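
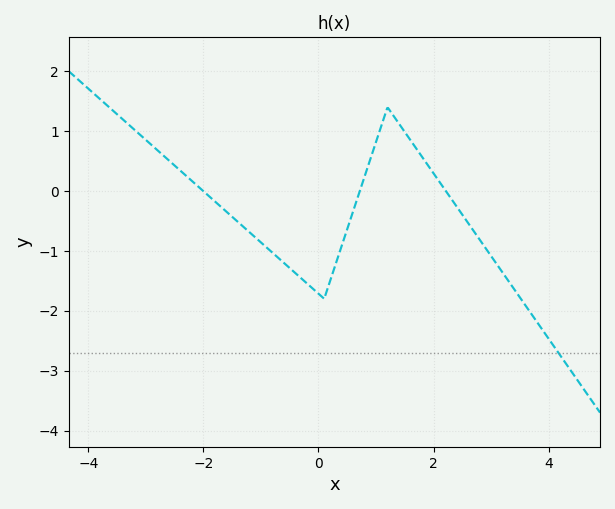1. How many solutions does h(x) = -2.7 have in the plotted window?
1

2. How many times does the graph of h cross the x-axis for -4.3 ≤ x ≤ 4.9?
3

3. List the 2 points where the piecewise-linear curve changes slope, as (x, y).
(0.1, -1.8); (1.2, 1.4)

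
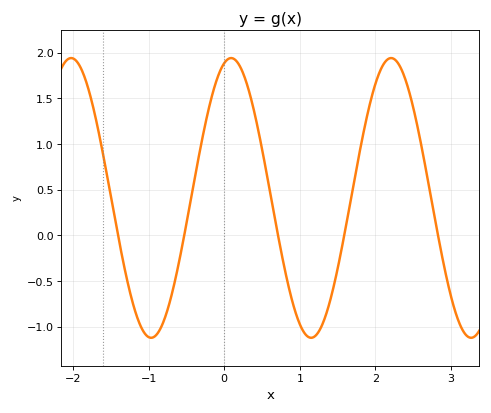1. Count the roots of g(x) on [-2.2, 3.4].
5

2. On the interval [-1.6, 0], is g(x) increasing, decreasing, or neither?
neither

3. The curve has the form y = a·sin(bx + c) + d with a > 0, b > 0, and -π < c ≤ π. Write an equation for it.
y = 1.53sin(2.97x + 1.3) + 0.41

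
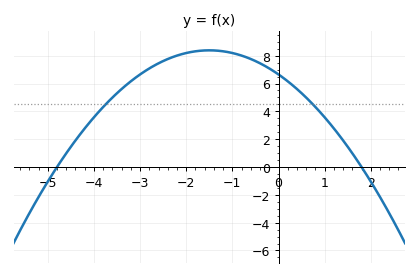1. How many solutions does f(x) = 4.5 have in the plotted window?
2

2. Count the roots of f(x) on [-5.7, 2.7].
2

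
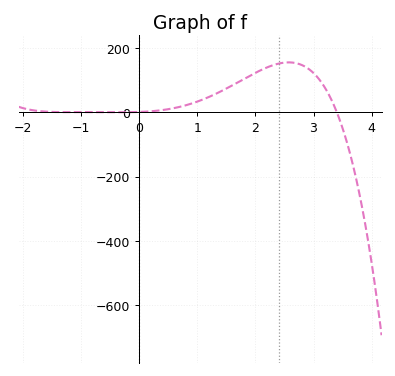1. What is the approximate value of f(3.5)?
-60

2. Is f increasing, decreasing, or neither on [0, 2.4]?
increasing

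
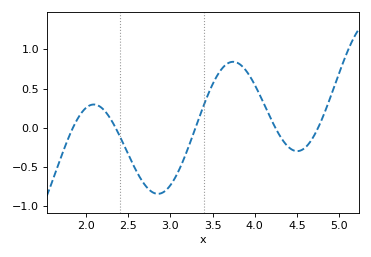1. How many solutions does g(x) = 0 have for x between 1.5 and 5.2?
5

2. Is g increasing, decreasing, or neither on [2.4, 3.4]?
neither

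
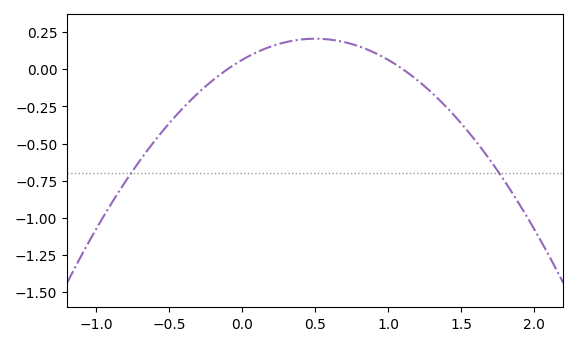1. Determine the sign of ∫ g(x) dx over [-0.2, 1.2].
positive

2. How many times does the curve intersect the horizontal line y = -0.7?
2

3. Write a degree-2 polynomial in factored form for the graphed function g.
y = -0.57(x + 0.1)(x - 1.1)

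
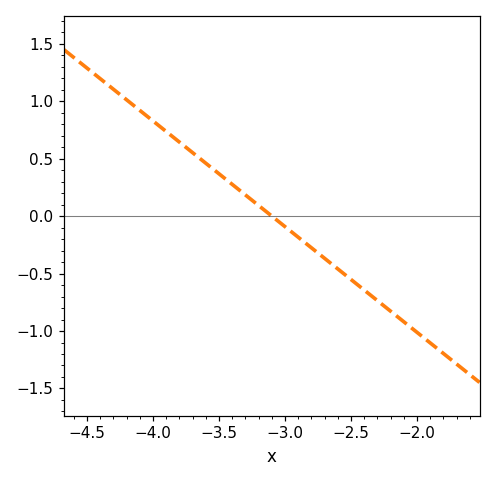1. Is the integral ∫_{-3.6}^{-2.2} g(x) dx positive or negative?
negative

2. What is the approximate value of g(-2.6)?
-0.45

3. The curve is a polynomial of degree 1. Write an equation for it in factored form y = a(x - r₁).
y = -0.92(x + 3.1)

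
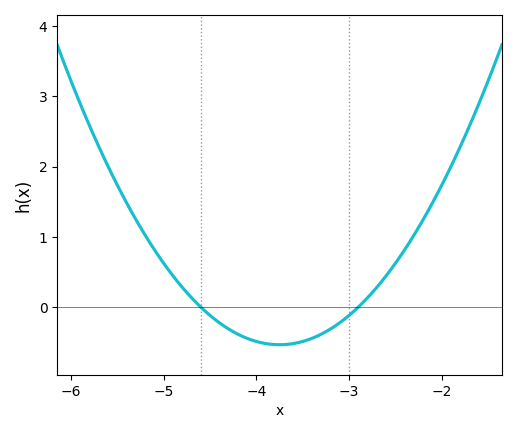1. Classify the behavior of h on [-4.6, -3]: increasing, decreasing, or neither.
neither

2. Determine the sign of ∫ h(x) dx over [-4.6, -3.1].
negative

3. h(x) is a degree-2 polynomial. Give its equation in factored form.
y = 0.74(x + 4.6)(x + 2.9)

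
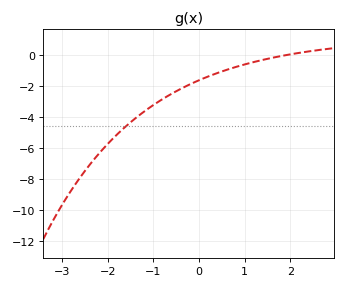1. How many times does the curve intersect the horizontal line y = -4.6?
1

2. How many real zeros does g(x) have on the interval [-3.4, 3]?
1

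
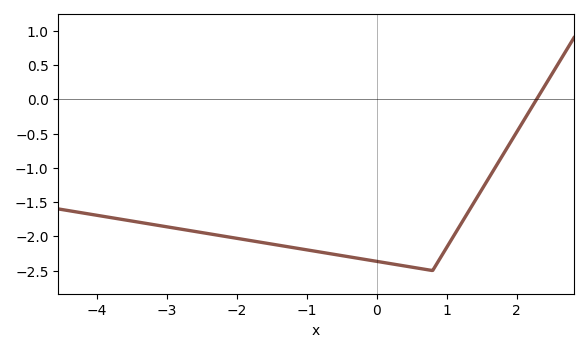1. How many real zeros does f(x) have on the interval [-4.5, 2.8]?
1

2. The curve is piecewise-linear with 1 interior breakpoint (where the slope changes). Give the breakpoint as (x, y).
(0.8, -2.5)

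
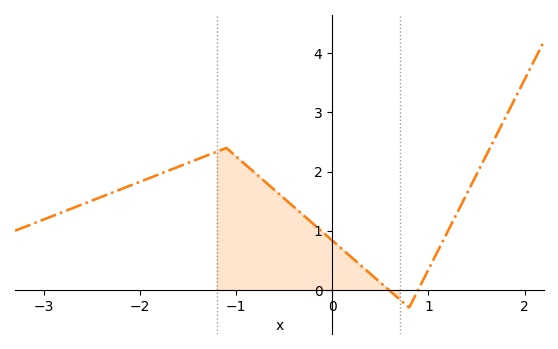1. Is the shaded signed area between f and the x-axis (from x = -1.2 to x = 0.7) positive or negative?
positive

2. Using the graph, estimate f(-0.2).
1.12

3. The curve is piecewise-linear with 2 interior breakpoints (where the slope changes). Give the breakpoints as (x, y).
(-1.1, 2.4); (0.8, -0.3)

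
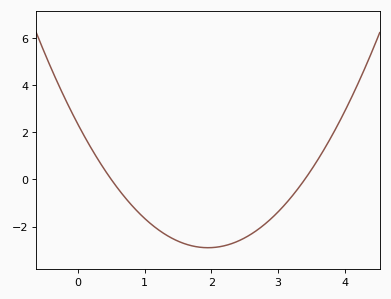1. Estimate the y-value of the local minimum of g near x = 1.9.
-3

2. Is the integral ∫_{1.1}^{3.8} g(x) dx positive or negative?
negative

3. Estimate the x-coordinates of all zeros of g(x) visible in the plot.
0.5, 3.4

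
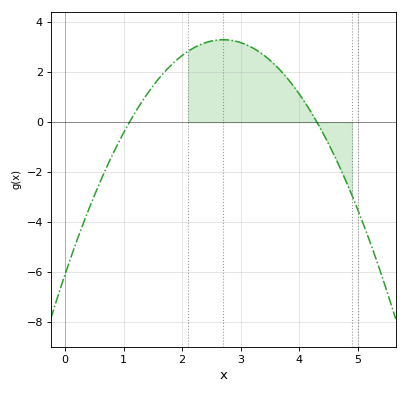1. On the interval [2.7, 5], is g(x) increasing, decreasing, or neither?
decreasing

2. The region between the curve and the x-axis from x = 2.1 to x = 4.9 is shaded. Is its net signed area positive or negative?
positive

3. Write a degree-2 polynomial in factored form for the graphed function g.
y = -1.29(x - 1.1)(x - 4.3)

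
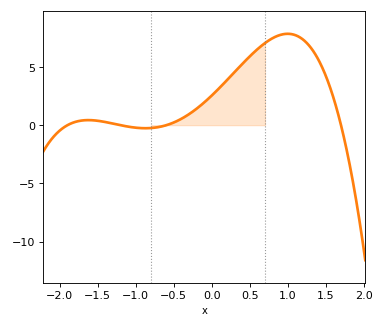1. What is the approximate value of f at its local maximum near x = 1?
8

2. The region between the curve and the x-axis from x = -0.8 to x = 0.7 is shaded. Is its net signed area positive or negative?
positive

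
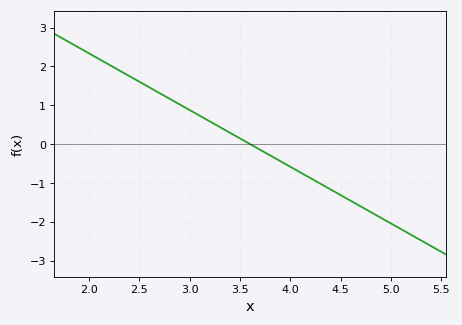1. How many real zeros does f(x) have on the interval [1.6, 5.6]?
1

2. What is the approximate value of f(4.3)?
-1.02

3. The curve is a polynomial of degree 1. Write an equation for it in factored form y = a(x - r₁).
y = -1.46(x - 3.6)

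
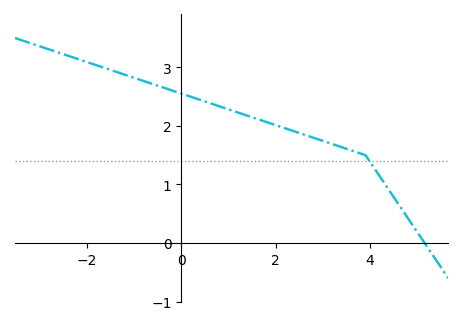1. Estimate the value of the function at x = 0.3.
2.47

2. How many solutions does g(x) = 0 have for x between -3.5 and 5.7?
1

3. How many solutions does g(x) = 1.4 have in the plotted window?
1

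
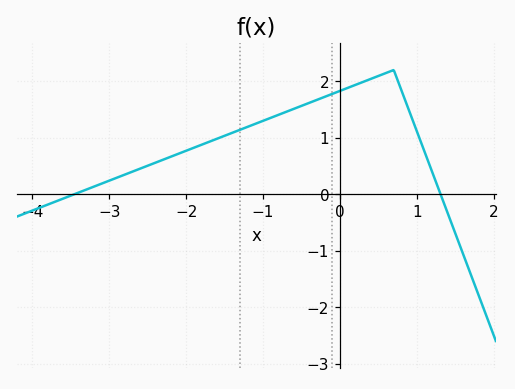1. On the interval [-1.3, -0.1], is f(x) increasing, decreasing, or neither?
increasing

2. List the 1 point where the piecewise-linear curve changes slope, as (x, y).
(0.7, 2.2)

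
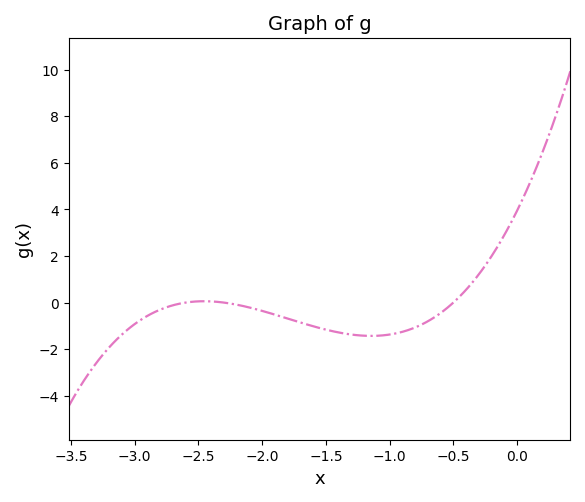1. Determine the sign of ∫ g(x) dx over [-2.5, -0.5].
negative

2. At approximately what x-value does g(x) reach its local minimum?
-1.1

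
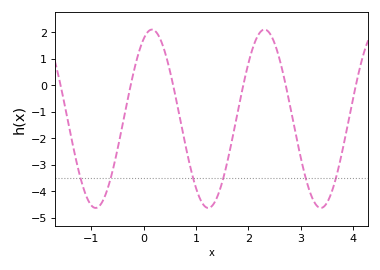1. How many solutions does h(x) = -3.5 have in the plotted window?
6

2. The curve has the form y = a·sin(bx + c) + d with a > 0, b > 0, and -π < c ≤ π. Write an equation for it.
y = 3.37sin(2.92x + 1.11) - 1.26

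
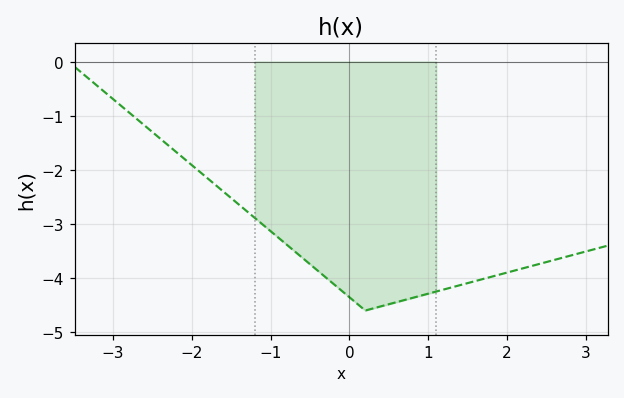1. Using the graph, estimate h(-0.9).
-3.3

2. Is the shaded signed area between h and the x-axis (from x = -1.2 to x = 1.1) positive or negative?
negative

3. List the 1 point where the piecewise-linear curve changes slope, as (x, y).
(0.2, -4.6)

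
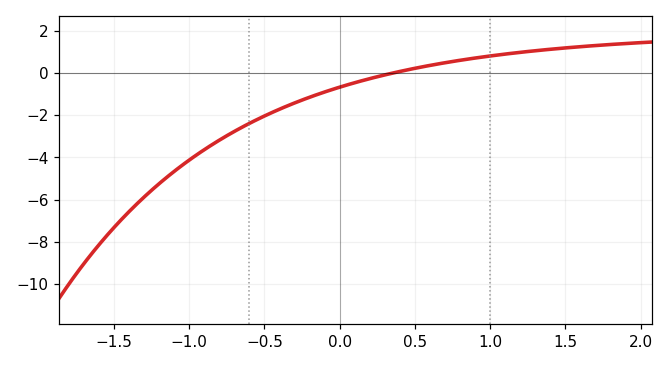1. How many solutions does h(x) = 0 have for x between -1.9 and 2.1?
1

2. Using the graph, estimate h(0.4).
0.074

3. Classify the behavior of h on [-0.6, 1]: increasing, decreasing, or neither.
increasing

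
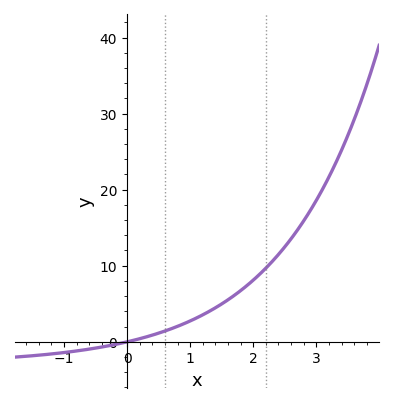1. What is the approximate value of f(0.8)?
2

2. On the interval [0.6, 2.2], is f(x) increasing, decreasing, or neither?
increasing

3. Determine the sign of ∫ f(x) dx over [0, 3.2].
positive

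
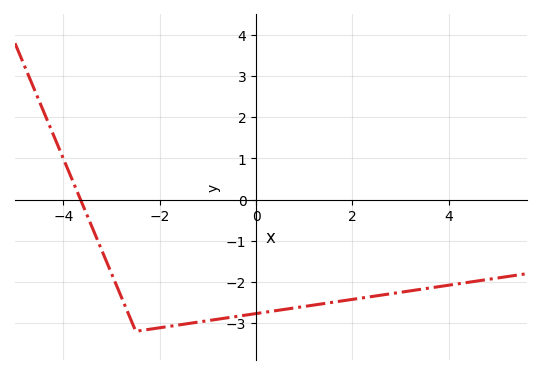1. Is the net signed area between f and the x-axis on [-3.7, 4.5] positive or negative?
negative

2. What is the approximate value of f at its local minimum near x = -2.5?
-3.2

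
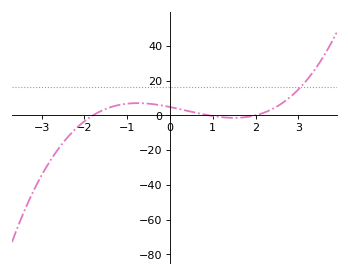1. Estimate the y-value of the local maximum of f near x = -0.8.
8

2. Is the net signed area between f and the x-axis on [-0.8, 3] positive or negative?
positive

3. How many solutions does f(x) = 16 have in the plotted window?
1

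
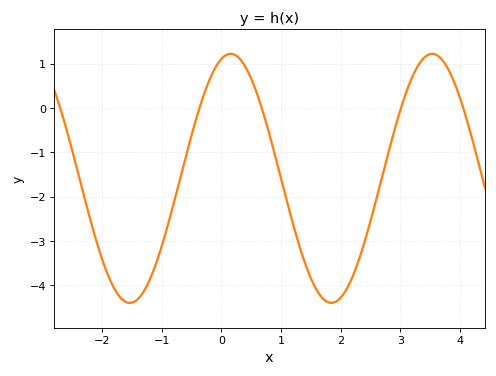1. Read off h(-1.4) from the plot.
-4.31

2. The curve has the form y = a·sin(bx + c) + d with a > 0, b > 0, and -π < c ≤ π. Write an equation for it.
y = 2.81sin(1.86x + 1.28) - 1.59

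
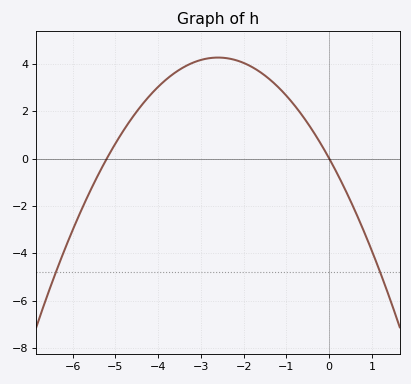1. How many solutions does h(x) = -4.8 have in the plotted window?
2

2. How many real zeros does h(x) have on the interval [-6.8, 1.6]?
2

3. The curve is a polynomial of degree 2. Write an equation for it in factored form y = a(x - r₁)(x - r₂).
y = -0.63(x + 5.2)(x - 0)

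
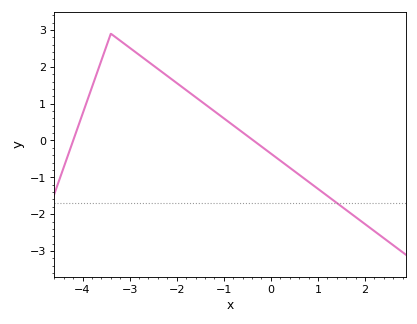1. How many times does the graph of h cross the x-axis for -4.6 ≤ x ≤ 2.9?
2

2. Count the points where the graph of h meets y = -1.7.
1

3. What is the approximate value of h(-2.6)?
2.1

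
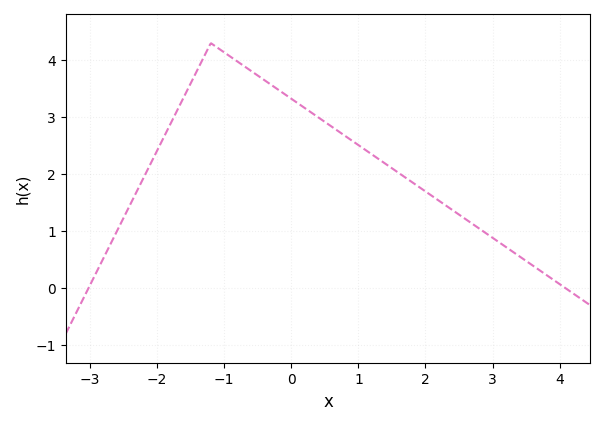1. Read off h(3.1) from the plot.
0.802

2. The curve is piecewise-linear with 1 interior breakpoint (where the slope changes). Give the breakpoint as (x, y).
(-1.2, 4.3)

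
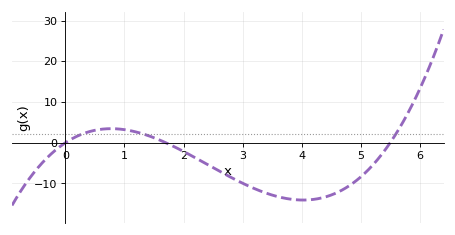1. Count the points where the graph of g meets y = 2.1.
3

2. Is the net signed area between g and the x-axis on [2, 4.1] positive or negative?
negative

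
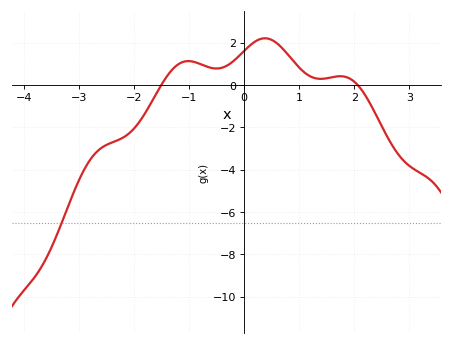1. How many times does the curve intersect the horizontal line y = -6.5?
1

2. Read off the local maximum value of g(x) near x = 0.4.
2.21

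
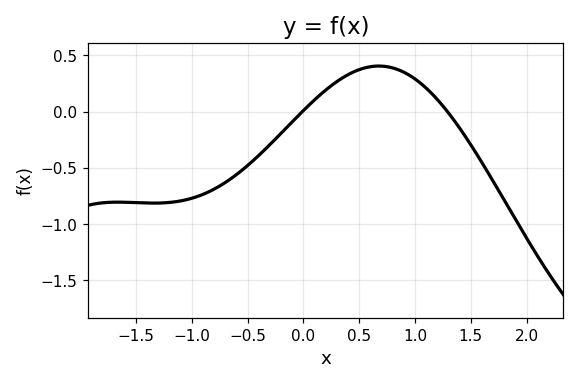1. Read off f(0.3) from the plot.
0.268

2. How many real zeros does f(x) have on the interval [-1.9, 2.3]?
2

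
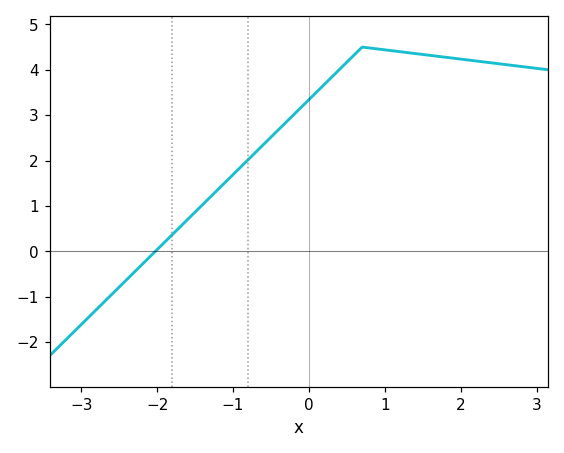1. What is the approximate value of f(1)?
4.4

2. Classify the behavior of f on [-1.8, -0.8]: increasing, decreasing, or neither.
increasing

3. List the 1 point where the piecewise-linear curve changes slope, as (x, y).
(0.7, 4.5)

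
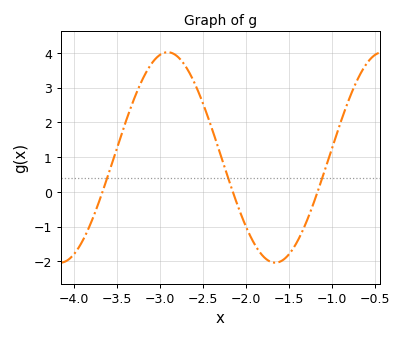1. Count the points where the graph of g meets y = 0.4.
3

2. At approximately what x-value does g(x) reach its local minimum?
-1.65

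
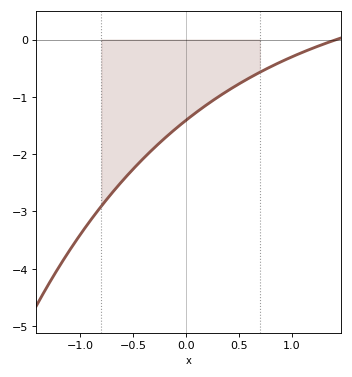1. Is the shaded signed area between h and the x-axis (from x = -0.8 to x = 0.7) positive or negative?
negative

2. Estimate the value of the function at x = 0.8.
-0.477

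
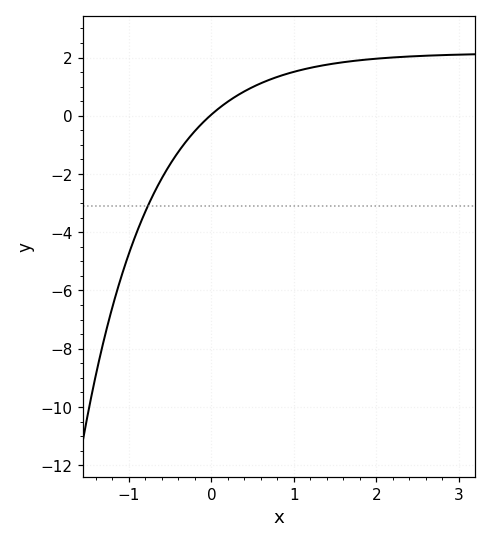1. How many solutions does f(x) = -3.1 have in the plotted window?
1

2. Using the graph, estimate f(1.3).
1.7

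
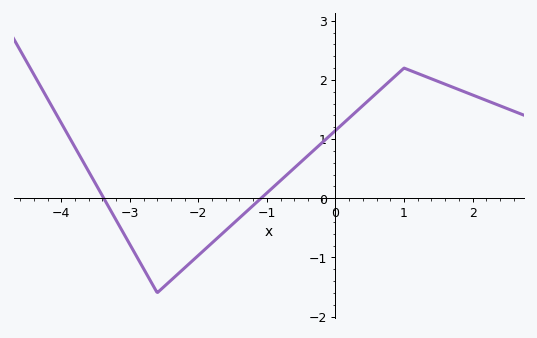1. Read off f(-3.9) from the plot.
1.07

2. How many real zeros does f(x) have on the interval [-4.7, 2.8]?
2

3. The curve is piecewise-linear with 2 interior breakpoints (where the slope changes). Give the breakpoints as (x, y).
(-2.6, -1.6); (1, 2.2)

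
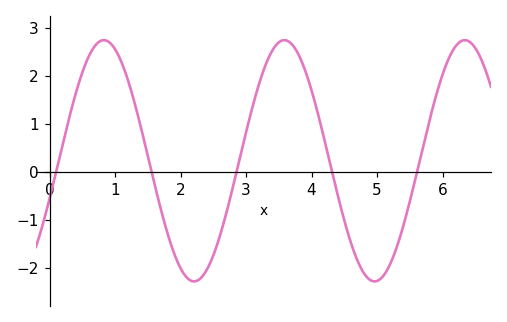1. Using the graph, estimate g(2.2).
-2.28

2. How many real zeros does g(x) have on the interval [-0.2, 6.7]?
5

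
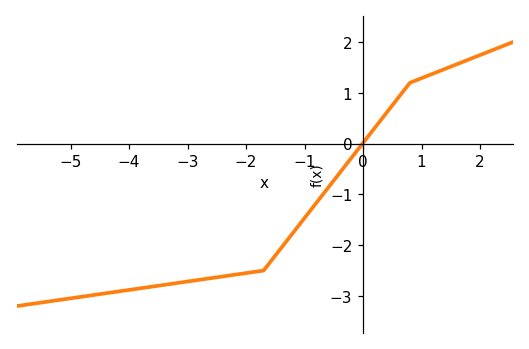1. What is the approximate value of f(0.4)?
0.6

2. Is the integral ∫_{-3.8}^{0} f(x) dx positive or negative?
negative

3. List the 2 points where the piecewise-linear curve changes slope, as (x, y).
(-1.7, -2.5); (0.8, 1.2)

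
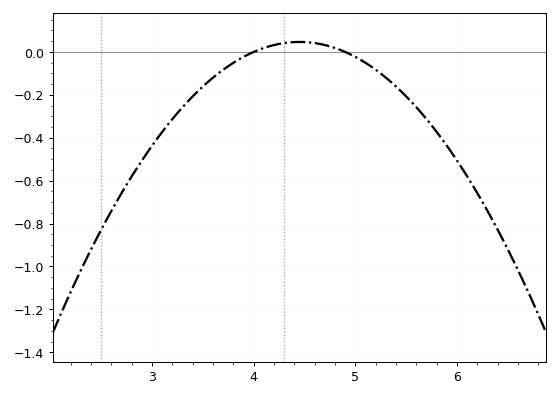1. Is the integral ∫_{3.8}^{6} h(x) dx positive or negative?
negative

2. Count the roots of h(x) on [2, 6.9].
2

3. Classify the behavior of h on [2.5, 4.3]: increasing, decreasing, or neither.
increasing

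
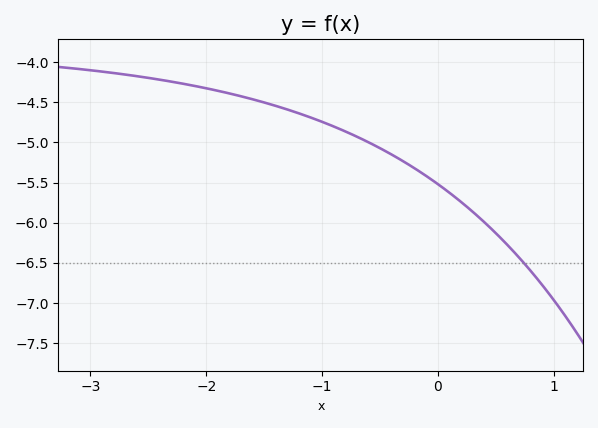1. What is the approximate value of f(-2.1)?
-4.3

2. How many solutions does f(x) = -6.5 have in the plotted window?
1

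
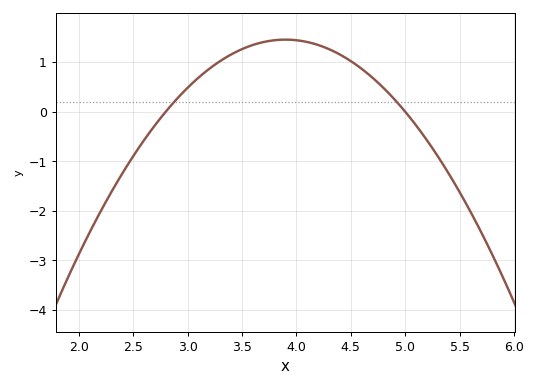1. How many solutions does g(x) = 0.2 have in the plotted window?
2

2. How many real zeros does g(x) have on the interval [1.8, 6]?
2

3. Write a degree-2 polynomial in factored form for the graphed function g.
y = -1.2(x - 2.8)(x - 5)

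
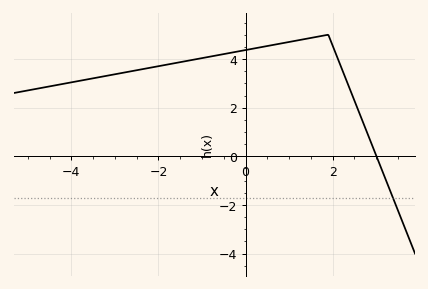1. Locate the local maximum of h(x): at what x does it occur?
1.9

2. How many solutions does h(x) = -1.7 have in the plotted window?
1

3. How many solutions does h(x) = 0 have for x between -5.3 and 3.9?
1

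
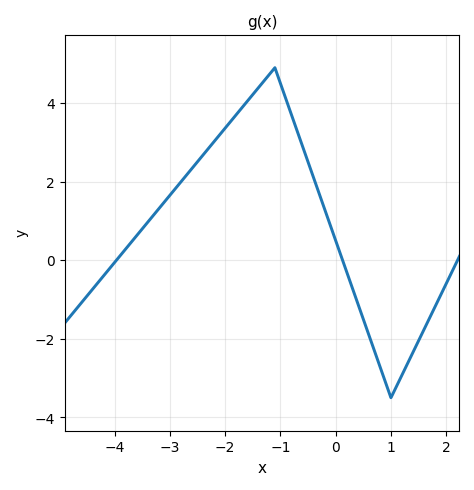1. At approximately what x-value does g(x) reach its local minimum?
1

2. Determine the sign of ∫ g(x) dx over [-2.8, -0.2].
positive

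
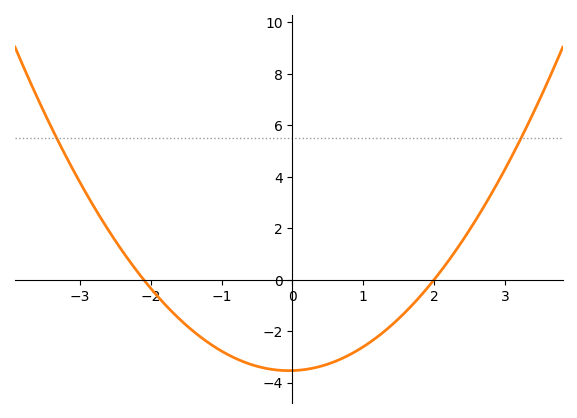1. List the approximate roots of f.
-2.2, 2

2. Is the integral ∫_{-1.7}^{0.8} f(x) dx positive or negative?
negative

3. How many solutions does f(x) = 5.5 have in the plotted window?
2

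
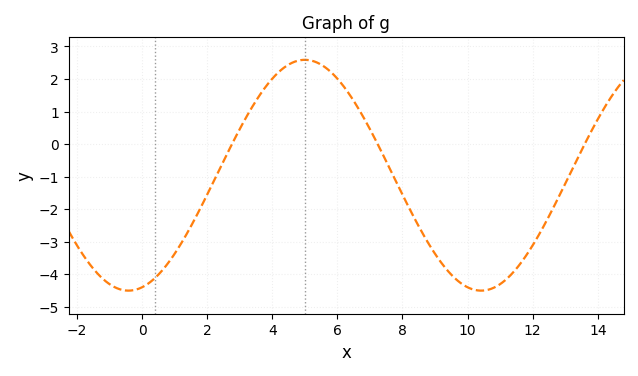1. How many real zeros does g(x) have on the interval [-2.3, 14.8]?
3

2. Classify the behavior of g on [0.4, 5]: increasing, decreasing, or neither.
increasing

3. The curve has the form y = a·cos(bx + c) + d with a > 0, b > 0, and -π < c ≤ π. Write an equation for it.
y = 3.55cos(0.58x - 2.9) - 0.96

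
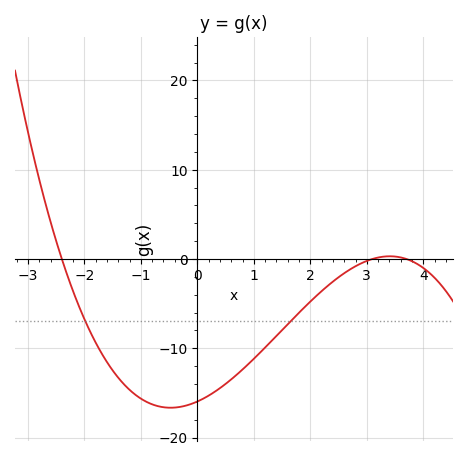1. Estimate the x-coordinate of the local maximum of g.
3.41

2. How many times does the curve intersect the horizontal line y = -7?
2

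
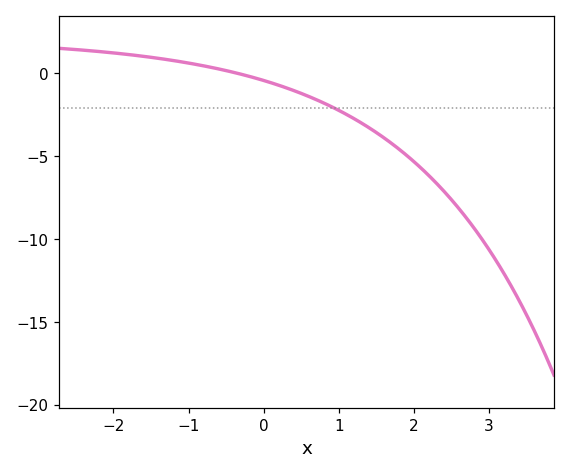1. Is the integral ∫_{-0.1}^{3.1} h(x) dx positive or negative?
negative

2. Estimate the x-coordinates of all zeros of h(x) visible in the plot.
-0.355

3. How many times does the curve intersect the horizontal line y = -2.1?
1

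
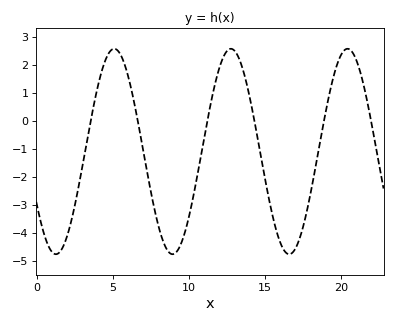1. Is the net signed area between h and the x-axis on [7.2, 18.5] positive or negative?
negative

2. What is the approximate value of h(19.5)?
1.6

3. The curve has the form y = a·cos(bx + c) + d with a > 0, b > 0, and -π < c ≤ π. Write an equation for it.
y = 3.67cos(0.82x + 2.1) - 1.09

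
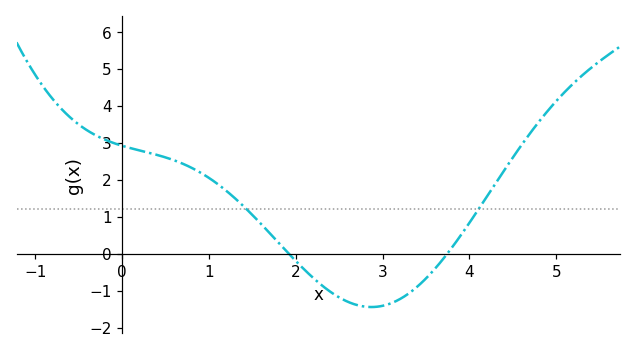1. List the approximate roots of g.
1.9, 3.7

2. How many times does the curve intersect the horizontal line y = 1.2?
2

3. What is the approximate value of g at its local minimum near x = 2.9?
-1.4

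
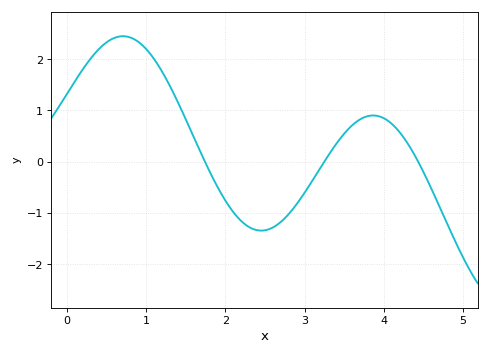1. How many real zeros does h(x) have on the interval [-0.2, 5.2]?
3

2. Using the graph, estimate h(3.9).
0.9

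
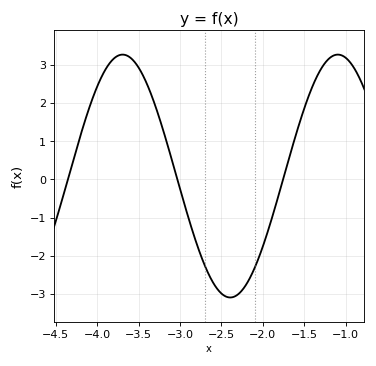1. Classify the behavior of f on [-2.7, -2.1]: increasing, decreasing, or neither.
neither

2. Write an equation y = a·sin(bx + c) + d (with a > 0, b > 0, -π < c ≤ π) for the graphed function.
y = 3.18sin(2.42x - 2.06) + 0.09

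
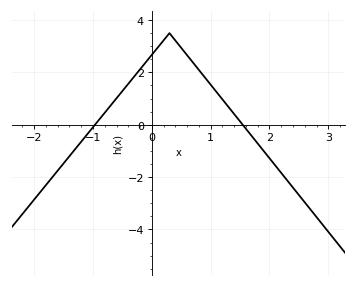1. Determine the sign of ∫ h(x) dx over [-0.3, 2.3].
positive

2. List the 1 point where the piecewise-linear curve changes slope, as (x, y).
(0.3, 3.5)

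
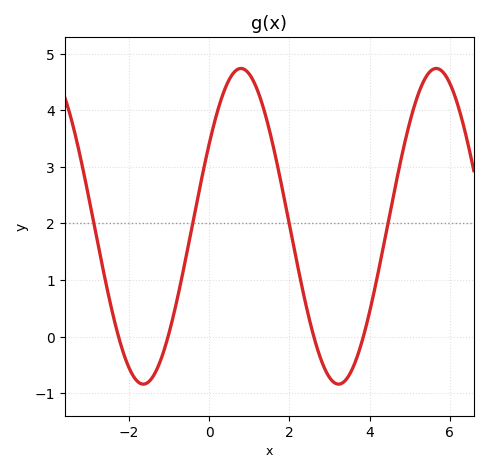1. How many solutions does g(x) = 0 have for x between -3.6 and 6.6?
4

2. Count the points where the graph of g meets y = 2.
4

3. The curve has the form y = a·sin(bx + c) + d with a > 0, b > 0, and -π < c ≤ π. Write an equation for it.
y = 2.79sin(1.3x + 0.55) + 1.95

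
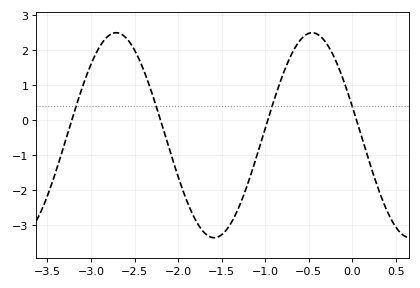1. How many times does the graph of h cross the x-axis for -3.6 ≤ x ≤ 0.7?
4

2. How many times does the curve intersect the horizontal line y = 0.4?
4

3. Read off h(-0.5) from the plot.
2.5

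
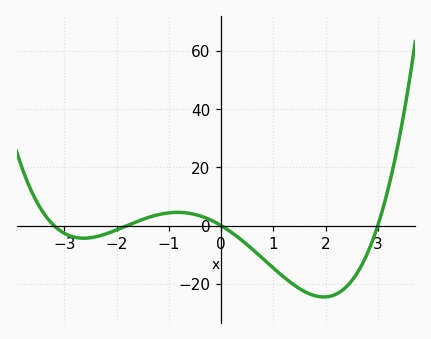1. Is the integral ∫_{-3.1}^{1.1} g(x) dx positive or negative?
negative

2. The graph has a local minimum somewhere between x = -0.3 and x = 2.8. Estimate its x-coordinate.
2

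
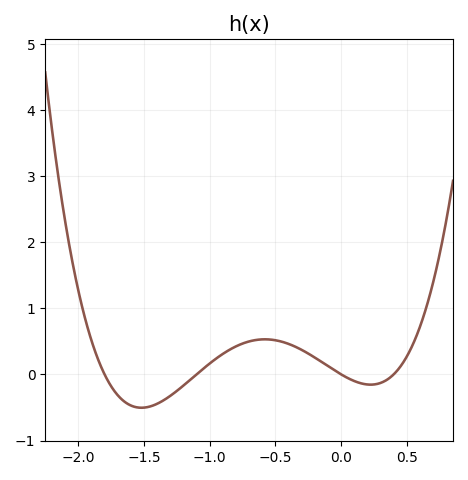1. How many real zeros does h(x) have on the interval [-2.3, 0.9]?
4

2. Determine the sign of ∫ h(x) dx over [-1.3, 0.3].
positive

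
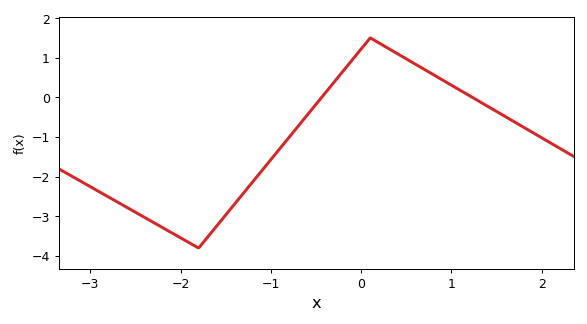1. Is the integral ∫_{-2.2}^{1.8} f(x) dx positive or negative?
negative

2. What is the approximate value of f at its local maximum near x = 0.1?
1.5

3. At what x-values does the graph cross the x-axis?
-0.4, 1.2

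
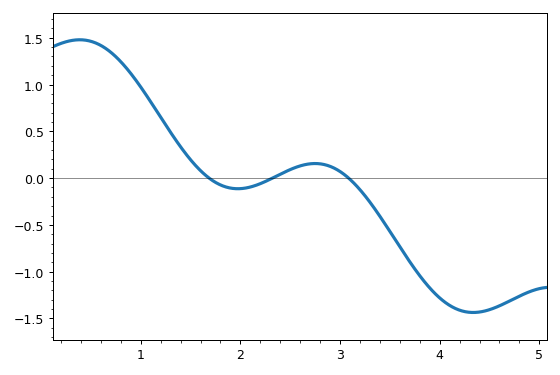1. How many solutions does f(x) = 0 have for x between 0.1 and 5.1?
3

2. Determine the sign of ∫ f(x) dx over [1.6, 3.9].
negative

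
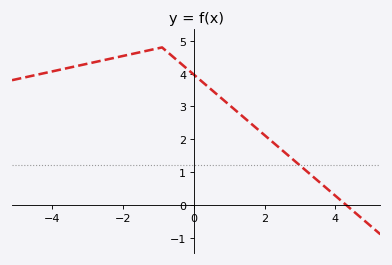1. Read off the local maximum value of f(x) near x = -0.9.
4.8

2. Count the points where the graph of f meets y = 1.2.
1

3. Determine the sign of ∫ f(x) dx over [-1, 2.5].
positive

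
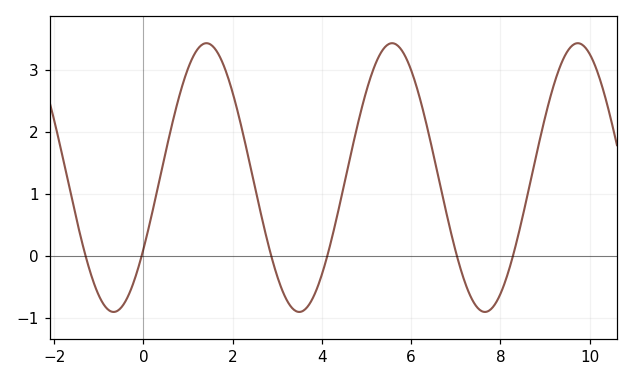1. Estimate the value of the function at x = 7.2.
-0.4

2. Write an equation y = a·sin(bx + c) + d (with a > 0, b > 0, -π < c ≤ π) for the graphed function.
y = 2.17sin(1.5x - 0.56) + 1.26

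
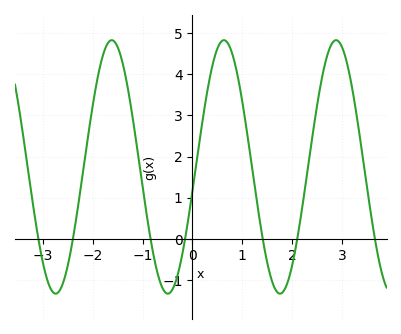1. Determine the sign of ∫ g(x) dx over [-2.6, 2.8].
positive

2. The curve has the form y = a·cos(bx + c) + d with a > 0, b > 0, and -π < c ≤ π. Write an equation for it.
y = 3.08cos(2.79x - 1.76) + 1.75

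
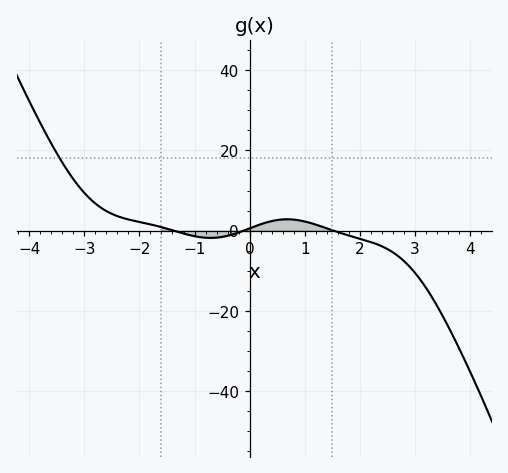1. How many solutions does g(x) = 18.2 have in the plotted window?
1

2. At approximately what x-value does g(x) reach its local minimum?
-0.709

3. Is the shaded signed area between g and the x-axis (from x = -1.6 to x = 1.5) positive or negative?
positive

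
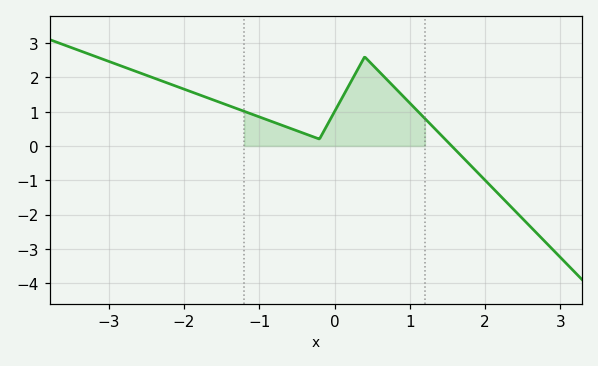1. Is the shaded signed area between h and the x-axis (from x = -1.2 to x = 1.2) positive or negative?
positive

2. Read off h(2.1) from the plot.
-1.2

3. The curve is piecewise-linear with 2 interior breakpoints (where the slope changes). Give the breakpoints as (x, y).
(-0.2, 0.2); (0.4, 2.6)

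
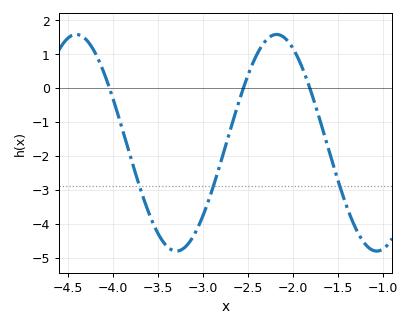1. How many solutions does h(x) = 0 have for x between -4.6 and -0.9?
3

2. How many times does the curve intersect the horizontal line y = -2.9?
3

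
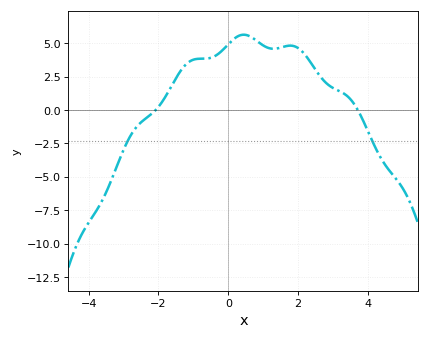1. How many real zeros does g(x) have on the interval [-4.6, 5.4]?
2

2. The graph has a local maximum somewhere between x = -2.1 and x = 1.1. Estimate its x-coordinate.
0.442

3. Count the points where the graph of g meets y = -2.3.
2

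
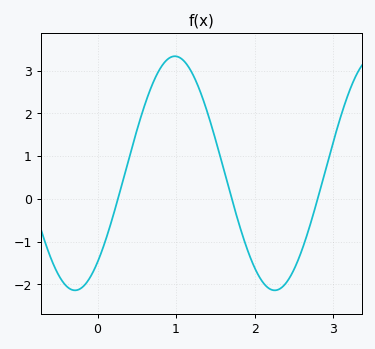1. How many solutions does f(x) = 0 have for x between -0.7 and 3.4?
3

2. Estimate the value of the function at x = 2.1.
-1.9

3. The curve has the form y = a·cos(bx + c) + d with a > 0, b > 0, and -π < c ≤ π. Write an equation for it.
y = 2.74cos(2.5x - 2.4) + 0.6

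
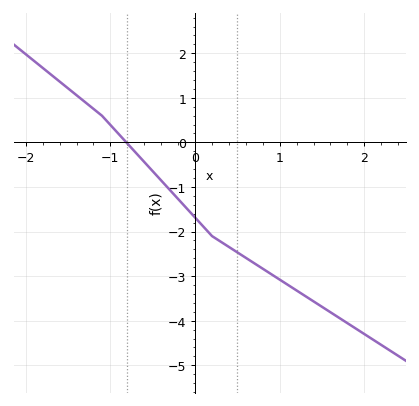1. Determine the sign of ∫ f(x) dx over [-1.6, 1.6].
negative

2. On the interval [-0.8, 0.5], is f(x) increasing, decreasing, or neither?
decreasing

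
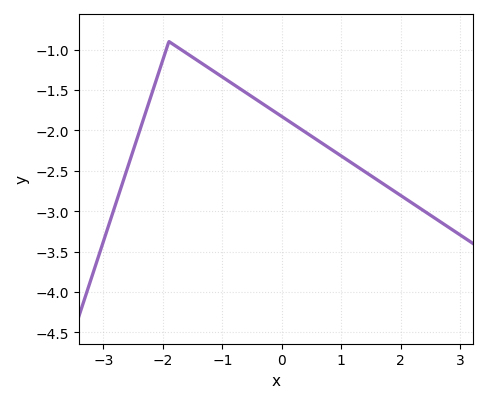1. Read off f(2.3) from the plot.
-2.95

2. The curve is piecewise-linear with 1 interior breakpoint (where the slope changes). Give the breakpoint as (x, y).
(-1.9, -0.9)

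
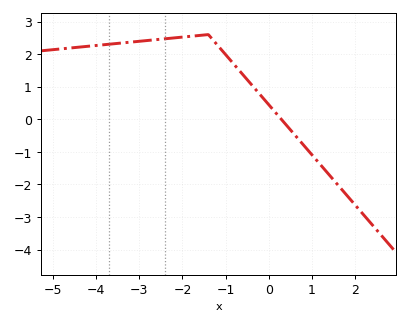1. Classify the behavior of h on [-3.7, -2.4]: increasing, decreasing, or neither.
increasing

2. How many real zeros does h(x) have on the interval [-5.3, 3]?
1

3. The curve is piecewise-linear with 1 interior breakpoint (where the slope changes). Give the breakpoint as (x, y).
(-1.4, 2.6)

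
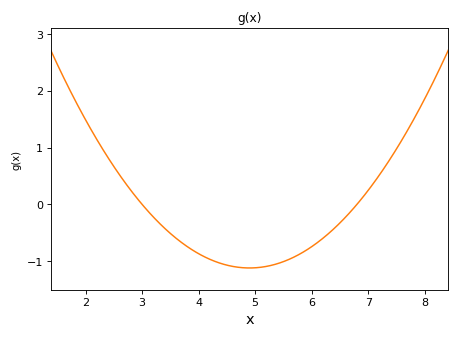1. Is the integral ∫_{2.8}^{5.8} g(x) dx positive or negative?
negative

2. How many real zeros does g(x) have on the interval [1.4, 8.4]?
2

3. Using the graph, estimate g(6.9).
0.1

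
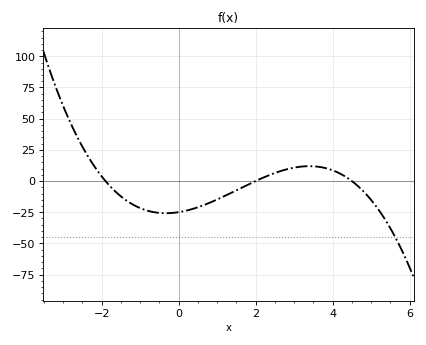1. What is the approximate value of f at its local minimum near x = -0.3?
-25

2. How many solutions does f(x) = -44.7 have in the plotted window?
1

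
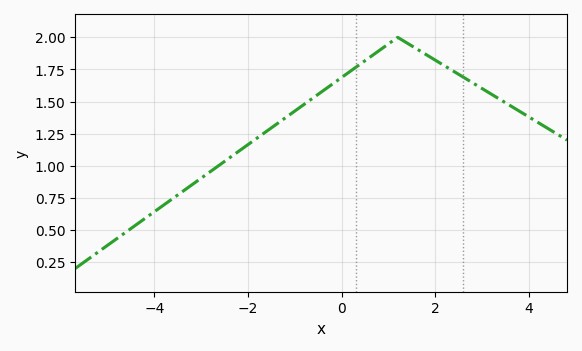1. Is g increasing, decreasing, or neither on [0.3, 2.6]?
neither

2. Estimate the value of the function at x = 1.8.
1.87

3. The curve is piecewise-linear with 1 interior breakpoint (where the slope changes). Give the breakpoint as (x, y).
(1.2, 2)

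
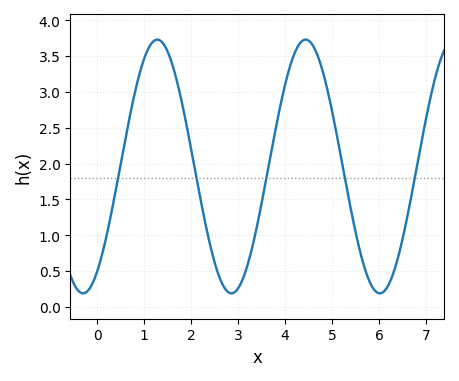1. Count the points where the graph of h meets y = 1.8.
5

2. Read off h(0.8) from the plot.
3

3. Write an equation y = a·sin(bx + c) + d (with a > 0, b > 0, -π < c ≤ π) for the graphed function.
y = 1.77sin(2x - 0.98) + 1.96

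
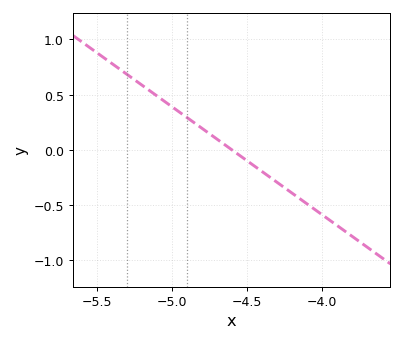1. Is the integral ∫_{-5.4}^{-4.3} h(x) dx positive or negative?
positive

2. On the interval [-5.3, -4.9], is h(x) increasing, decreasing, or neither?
decreasing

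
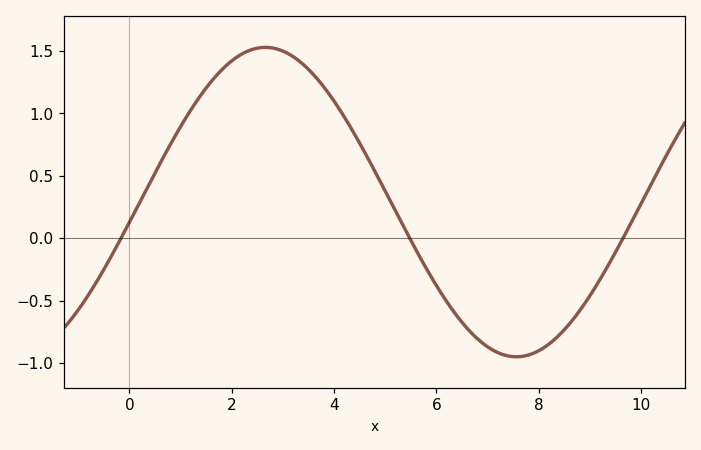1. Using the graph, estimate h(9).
-0.464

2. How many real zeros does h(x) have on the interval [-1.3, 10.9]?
3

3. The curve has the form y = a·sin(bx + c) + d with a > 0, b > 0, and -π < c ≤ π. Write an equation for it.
y = 1.24sin(0.64x - 0.13) + 0.29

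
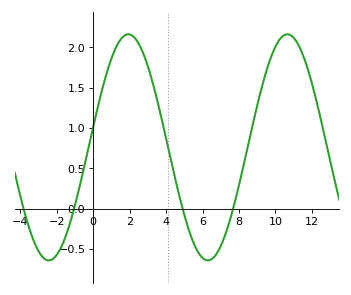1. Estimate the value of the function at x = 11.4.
1.96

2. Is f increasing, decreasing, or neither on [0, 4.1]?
neither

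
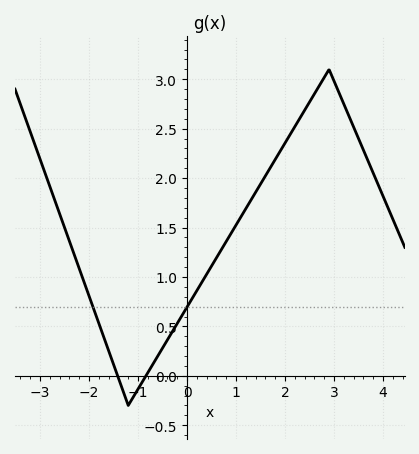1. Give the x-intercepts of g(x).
-1.42, -0.838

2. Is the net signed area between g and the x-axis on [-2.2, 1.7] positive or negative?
positive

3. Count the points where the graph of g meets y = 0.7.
2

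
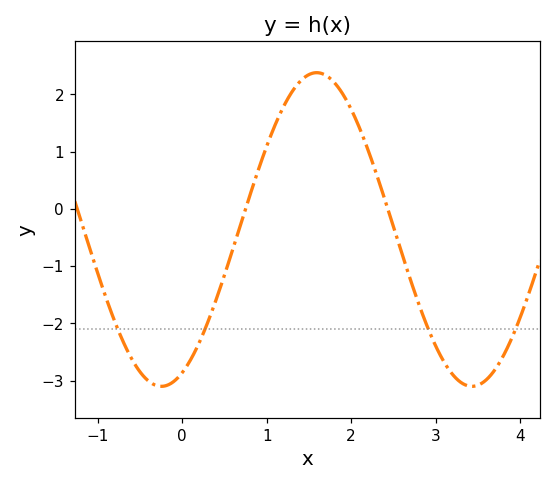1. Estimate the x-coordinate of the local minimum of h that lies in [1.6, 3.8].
3.4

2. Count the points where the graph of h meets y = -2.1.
4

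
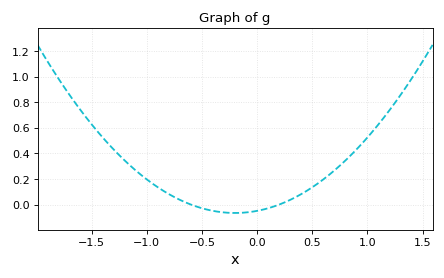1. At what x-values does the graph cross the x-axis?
-0.6, 0.2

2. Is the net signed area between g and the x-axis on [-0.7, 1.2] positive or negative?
positive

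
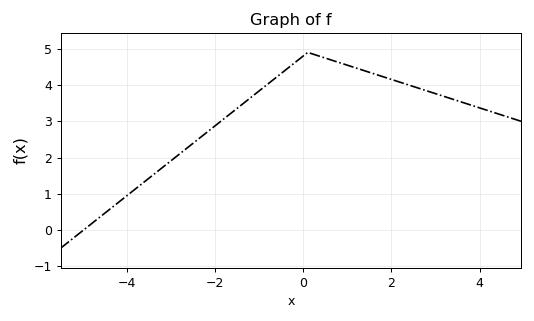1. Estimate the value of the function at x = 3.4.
3.6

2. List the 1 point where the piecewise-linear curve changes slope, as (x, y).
(0.1, 4.9)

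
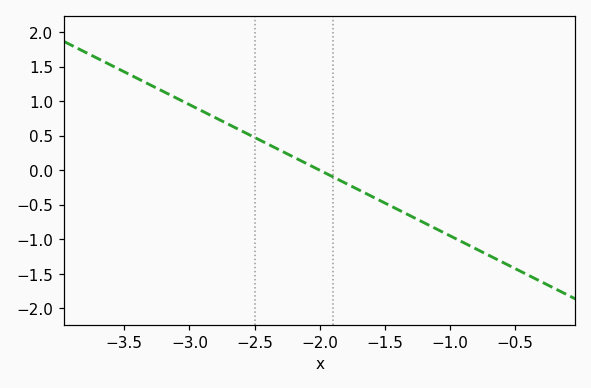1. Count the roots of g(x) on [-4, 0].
1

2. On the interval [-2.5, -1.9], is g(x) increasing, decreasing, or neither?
decreasing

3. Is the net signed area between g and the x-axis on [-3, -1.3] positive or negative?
positive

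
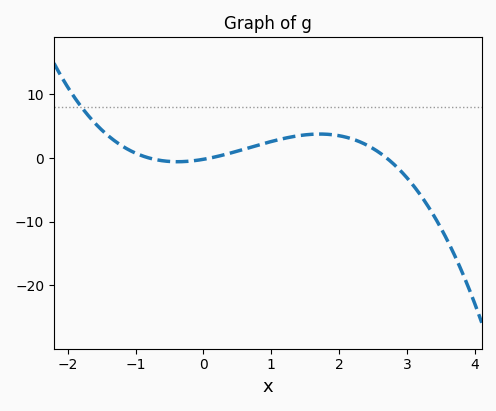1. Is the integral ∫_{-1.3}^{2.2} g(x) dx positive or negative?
positive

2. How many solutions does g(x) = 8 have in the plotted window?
1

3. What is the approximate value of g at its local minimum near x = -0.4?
-0.584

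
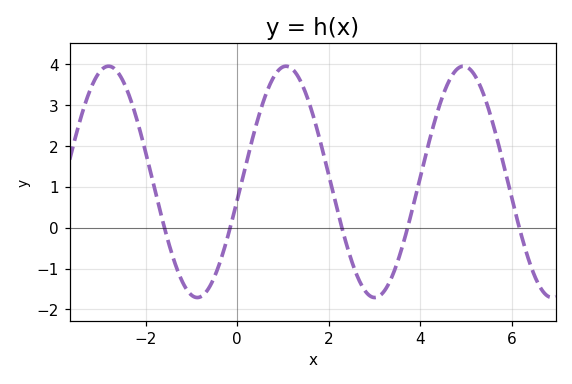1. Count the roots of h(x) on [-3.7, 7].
5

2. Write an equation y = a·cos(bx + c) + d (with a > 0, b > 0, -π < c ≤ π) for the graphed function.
y = 2.83cos(1.6x - 1.7) + 1.12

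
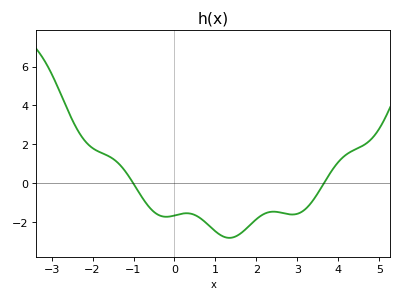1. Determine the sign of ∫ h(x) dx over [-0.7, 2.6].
negative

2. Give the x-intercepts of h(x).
-1.01, 3.65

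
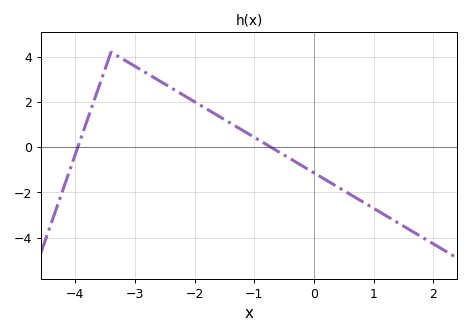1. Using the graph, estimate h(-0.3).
-0.661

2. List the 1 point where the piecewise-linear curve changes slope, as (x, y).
(-3.4, 4.2)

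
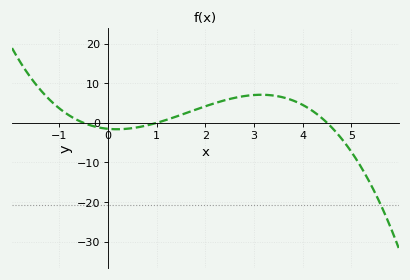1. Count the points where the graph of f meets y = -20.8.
1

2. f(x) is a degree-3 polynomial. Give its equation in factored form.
y = -0.67(x + 0.5)(x - 1)(x - 4.5)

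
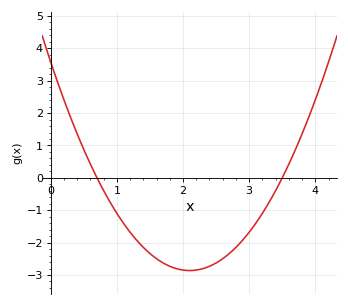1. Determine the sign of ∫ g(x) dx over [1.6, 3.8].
negative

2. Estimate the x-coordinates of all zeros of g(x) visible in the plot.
0.7, 3.5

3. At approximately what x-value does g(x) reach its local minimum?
2.1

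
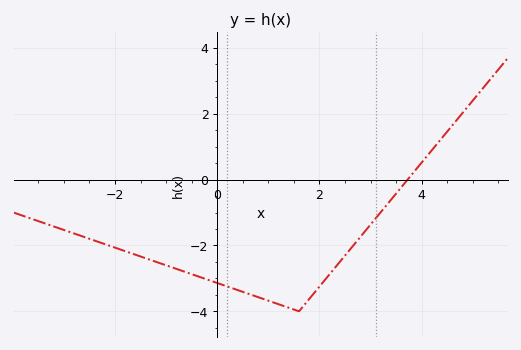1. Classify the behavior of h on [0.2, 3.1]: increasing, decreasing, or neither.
neither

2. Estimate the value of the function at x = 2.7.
-2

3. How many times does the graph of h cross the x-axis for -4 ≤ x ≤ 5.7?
1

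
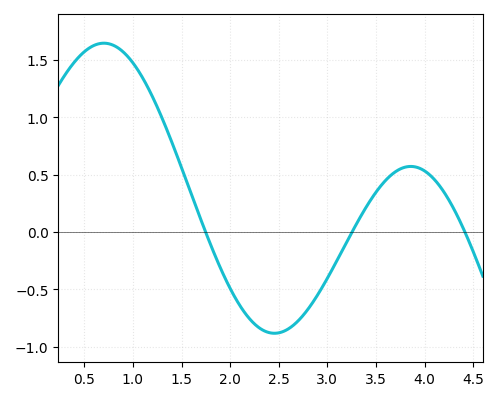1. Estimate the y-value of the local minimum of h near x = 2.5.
-0.882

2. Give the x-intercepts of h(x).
1.75, 3.25, 4.42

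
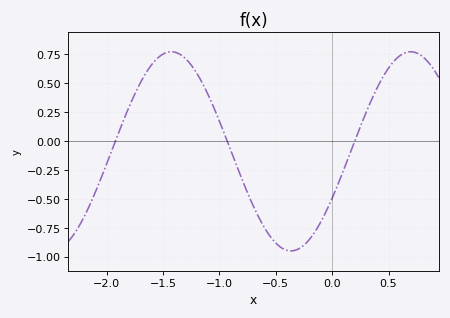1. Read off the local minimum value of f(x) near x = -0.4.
-0.95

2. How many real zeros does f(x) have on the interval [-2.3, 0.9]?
3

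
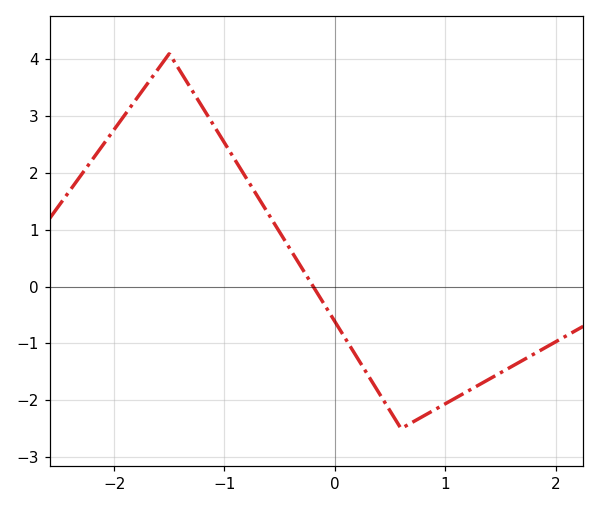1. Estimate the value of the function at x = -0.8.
1.9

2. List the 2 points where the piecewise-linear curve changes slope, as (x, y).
(-1.5, 4.1); (0.6, -2.5)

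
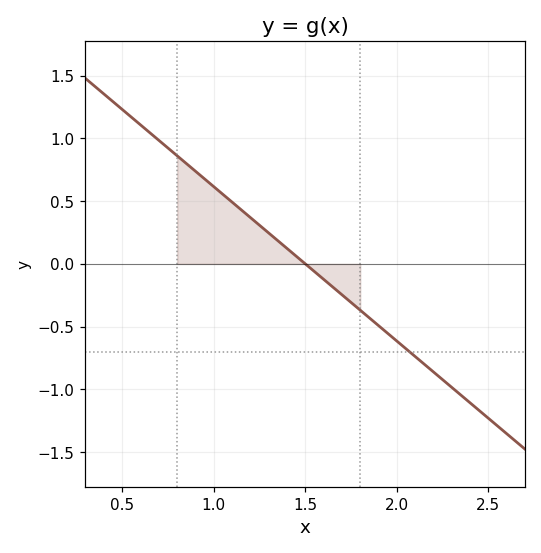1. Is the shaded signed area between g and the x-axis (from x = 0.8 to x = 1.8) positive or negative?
positive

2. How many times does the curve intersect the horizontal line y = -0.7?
1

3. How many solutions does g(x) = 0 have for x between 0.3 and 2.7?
1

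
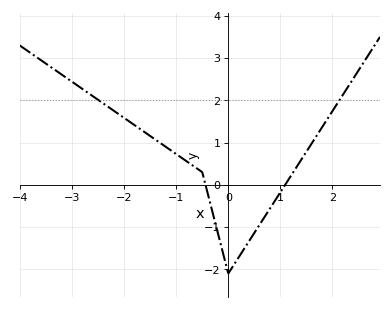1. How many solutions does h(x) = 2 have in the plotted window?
2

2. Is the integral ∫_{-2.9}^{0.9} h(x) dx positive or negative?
positive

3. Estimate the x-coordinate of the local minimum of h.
0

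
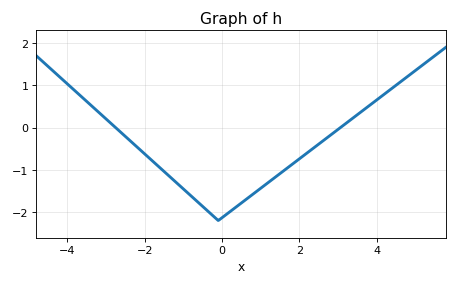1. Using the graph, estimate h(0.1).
-2.1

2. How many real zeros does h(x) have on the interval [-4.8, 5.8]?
2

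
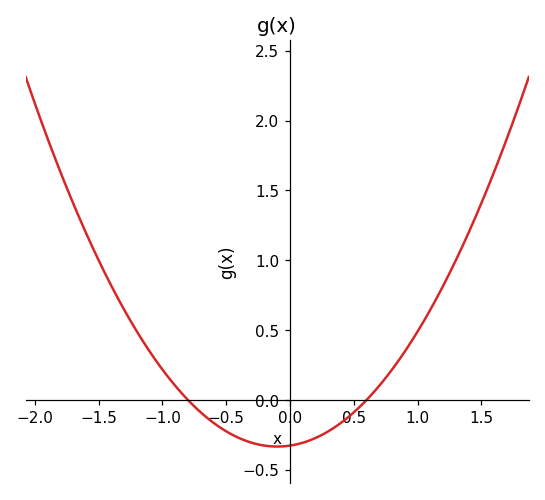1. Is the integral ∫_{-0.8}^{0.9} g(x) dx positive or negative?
negative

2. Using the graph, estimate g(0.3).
-0.224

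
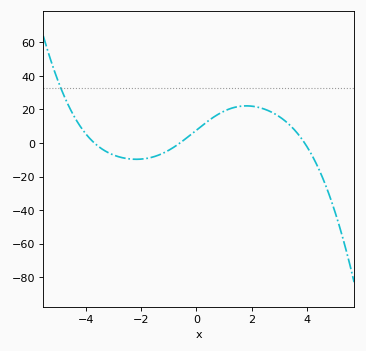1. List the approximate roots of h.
-3.69, -0.594, 3.91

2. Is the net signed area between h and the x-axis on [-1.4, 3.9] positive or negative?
positive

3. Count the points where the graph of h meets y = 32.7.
1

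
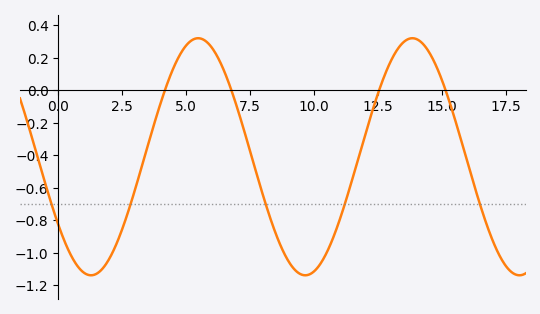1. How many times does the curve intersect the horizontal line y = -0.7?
5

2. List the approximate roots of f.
4, 7, 12.5, 15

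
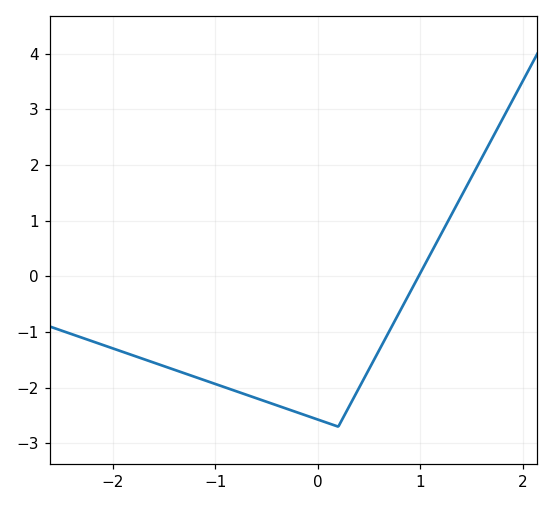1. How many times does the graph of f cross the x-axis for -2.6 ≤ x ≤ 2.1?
1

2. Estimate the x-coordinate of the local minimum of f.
0.198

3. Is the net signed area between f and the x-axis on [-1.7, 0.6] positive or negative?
negative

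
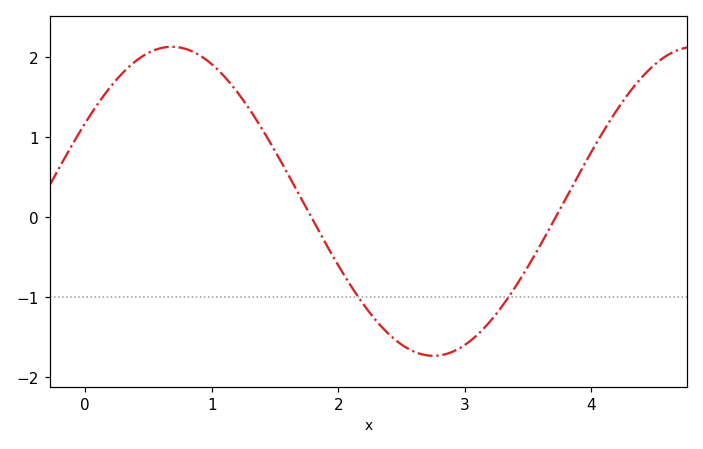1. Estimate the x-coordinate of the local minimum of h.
2.8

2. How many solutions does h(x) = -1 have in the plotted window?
2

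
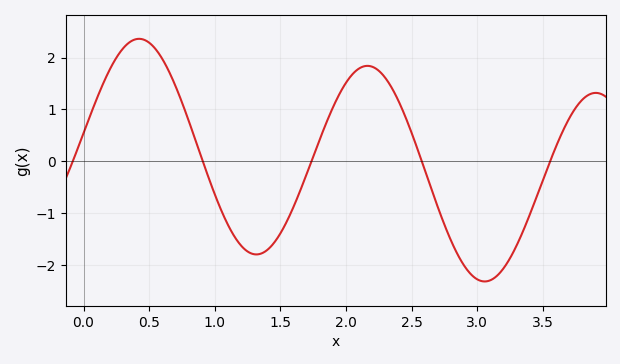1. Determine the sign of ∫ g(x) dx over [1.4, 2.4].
positive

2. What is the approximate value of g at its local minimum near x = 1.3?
-1.8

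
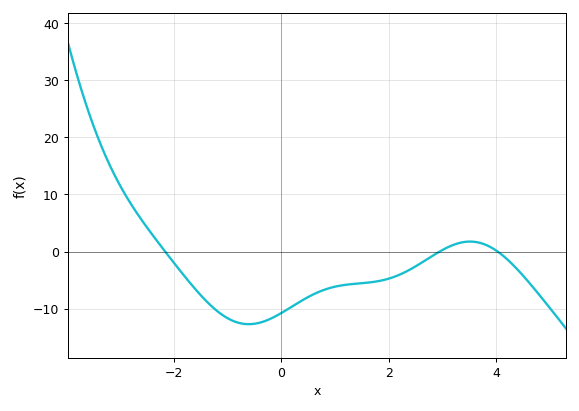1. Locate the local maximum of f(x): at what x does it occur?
3.6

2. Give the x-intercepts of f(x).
-2.2, 3, 4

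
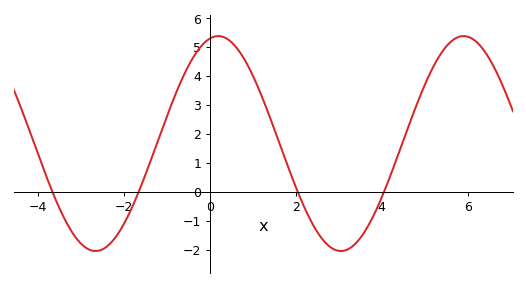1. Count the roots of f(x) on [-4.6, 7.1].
4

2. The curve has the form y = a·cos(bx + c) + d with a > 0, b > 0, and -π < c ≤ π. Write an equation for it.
y = 3.71cos(1.1x - 0.21) + 1.67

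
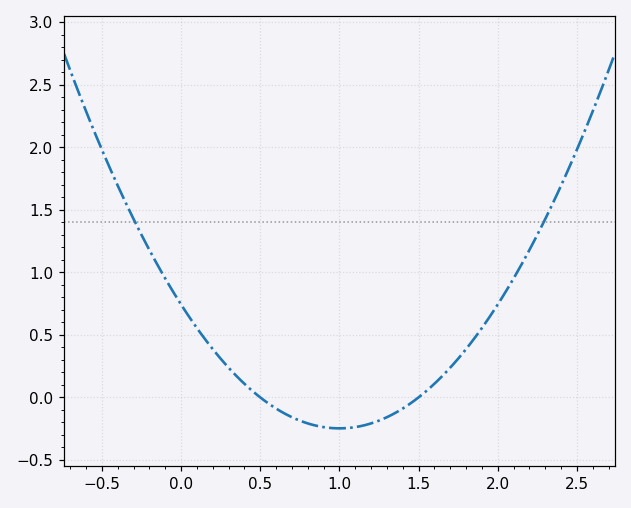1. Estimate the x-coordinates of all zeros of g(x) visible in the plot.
0.5, 1.5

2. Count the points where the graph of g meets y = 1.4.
2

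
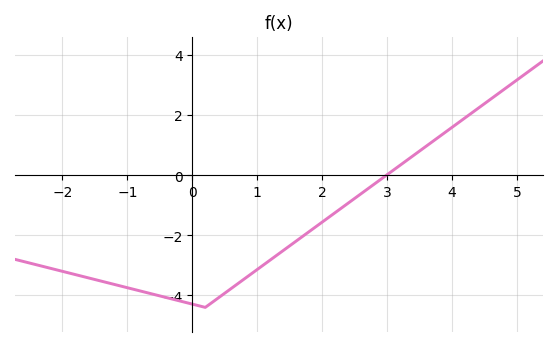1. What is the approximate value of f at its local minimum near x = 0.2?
-4.4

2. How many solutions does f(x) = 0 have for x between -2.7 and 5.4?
1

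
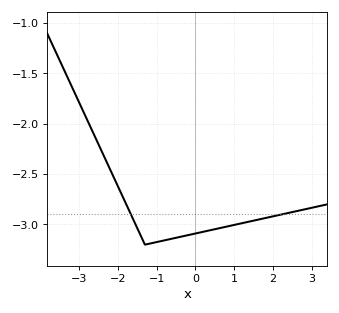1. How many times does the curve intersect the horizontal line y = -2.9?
2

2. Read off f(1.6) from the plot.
-2.95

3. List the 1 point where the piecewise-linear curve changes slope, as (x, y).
(-1.3, -3.2)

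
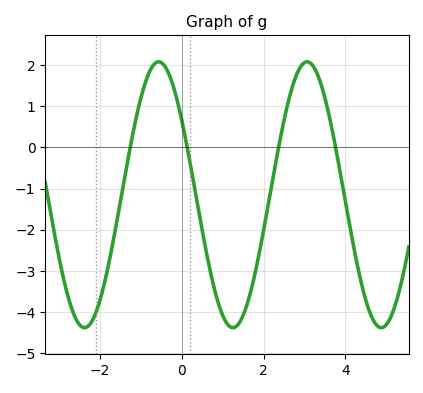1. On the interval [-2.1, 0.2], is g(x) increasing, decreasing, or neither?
neither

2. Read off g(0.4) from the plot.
-1.5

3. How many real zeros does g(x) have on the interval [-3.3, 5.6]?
4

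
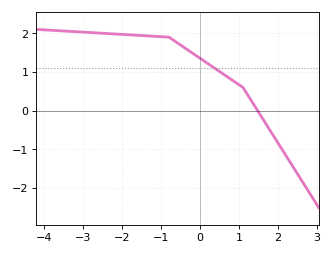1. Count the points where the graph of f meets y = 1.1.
1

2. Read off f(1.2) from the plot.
0.44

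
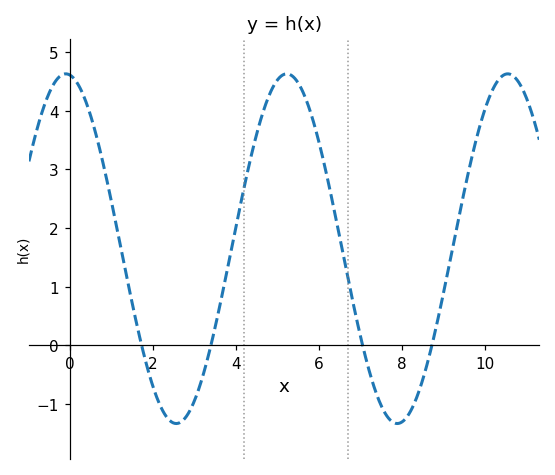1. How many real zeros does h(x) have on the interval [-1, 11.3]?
4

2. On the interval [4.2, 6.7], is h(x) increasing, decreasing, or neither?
neither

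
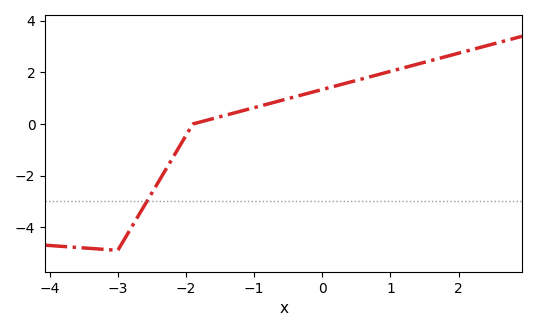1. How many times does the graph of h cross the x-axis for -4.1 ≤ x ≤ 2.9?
1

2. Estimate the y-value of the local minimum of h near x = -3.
-4.9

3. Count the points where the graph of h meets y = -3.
1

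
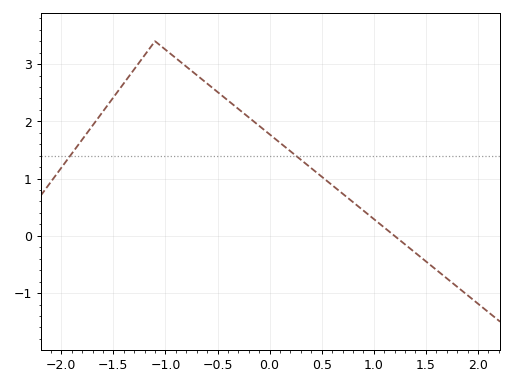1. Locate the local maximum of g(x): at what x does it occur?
-1.1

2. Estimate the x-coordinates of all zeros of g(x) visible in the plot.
1.2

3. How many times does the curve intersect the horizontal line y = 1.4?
2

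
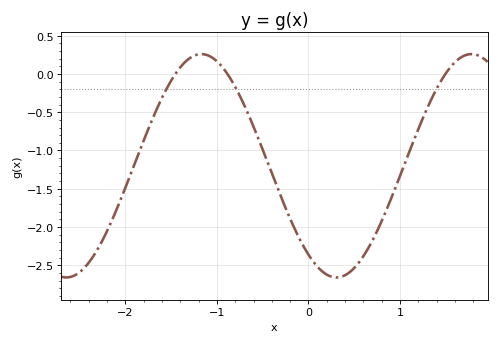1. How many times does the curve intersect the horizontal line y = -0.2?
3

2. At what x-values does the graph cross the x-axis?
-1.5, -0.9, 1.5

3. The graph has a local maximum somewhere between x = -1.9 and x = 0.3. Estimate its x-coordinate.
-1.2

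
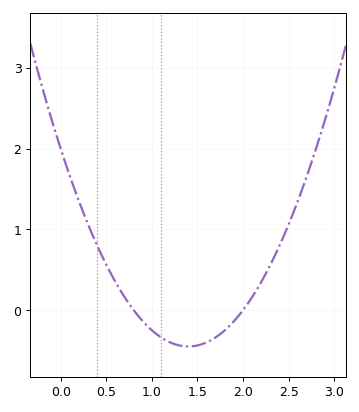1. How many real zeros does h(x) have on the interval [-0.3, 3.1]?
2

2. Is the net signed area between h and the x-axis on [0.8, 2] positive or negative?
negative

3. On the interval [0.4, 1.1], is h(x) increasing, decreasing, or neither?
decreasing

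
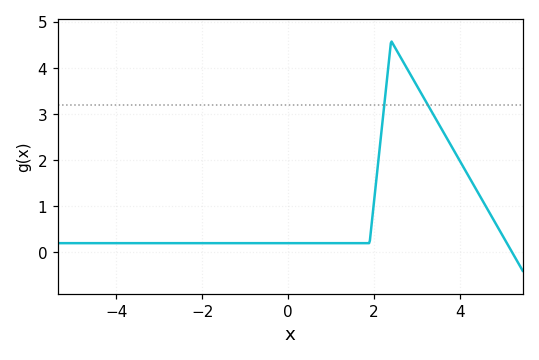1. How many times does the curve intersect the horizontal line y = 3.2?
2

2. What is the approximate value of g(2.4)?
4.6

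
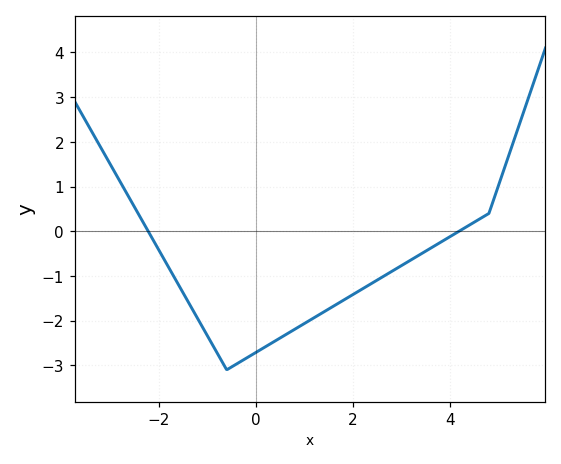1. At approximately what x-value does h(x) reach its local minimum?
-0.6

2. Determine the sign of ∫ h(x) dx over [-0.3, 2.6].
negative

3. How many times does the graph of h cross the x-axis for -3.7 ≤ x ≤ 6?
2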